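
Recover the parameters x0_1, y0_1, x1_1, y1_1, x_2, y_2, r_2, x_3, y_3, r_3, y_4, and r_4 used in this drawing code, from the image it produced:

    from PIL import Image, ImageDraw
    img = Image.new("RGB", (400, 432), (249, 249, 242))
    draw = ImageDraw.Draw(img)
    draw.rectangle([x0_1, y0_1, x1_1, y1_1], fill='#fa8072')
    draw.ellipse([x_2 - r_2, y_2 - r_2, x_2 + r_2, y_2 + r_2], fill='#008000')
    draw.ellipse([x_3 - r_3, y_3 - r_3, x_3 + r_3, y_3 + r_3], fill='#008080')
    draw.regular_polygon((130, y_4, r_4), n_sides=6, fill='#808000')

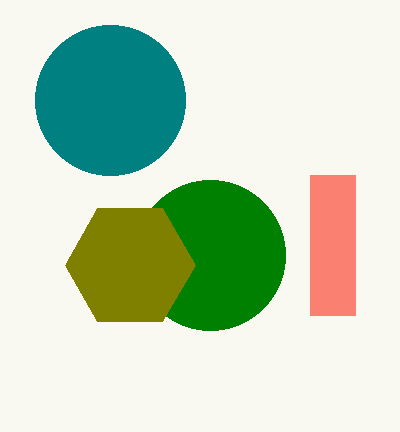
x0_1 = 310
y0_1 = 175
x1_1 = 355
y1_1 = 315
x_2 = 210
y_2 = 255
r_2 = 75
x_3 = 110
y_3 = 100
r_3 = 75
y_4 = 265
r_4 = 65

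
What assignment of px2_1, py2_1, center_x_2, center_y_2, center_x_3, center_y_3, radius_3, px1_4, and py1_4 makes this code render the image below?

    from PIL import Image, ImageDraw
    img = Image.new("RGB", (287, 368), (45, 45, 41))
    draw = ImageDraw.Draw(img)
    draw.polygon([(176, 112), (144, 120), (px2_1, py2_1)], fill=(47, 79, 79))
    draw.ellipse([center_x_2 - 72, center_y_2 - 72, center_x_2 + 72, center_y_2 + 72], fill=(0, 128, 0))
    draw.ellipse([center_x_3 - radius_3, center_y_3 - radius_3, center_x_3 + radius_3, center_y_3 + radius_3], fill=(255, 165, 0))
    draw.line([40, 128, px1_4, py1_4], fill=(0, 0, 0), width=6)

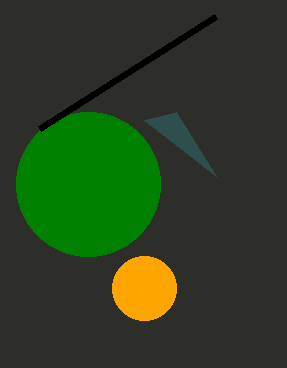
px2_1 = 216, py2_1 = 176, center_x_2 = 88, center_y_2 = 184, center_x_3 = 144, center_y_3 = 288, radius_3 = 32, px1_4 = 216, py1_4 = 16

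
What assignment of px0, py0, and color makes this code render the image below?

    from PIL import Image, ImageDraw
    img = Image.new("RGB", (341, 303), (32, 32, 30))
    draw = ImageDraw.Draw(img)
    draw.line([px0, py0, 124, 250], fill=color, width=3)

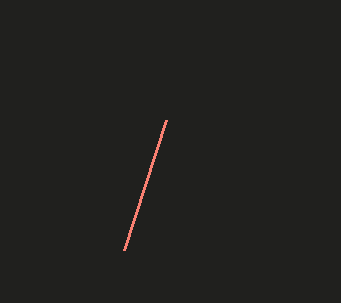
px0 = 166
py0 = 120
color = 'salmon'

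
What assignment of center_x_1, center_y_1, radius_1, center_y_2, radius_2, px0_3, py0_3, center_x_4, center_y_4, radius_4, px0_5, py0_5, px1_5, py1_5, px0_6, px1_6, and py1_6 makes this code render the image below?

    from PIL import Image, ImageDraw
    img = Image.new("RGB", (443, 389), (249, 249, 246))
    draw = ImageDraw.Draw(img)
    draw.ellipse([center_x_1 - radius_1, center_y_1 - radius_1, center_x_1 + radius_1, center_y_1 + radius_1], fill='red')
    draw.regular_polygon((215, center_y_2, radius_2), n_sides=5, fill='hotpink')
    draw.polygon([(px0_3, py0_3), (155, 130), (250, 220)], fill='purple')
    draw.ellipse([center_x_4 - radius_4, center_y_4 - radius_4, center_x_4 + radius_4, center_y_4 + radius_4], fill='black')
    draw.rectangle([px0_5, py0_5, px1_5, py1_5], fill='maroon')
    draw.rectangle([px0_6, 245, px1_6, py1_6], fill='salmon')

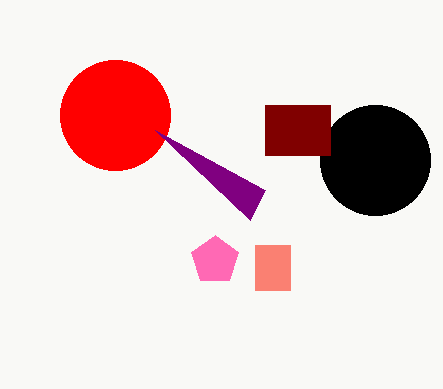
center_x_1 = 115
center_y_1 = 115
radius_1 = 55
center_y_2 = 260
radius_2 = 25
px0_3 = 265
py0_3 = 190
center_x_4 = 375
center_y_4 = 160
radius_4 = 55
px0_5 = 265
py0_5 = 105
px1_5 = 330
py1_5 = 155
px0_6 = 255
px1_6 = 290
py1_6 = 290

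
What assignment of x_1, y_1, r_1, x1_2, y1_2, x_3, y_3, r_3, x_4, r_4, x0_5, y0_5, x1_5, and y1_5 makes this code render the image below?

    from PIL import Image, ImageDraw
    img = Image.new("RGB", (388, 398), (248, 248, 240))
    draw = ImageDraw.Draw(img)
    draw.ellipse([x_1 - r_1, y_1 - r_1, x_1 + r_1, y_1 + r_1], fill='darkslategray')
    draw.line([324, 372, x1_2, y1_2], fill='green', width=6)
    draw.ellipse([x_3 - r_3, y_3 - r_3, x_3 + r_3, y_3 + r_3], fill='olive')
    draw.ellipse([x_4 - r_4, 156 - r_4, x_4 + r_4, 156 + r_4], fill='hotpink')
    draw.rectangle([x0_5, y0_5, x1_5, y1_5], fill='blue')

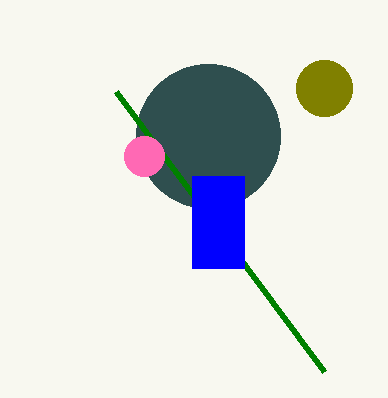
x_1 = 208, y_1 = 136, r_1 = 72, x1_2 = 116, y1_2 = 92, x_3 = 324, y_3 = 88, r_3 = 28, x_4 = 144, r_4 = 20, x0_5 = 192, y0_5 = 176, x1_5 = 244, y1_5 = 268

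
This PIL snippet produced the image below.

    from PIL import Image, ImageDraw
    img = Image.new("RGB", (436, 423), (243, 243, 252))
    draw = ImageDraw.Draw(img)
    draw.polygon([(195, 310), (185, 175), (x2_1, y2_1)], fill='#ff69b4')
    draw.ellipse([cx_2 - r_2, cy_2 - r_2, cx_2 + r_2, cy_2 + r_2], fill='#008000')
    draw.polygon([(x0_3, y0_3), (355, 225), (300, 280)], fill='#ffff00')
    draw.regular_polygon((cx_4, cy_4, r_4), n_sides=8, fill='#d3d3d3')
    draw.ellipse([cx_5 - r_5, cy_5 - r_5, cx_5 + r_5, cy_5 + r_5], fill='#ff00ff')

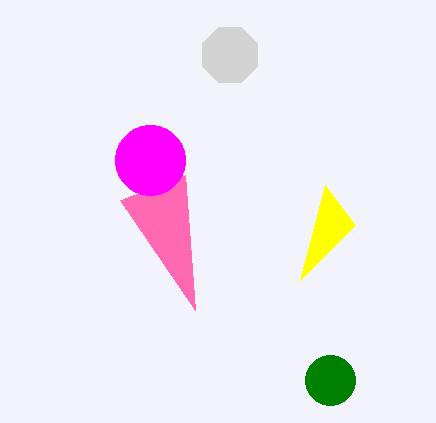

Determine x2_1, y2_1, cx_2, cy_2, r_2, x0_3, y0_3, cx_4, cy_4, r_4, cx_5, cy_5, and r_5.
x2_1 = 120; y2_1 = 200; cx_2 = 330; cy_2 = 380; r_2 = 25; x0_3 = 325; y0_3 = 185; cx_4 = 230; cy_4 = 55; r_4 = 30; cx_5 = 150; cy_5 = 160; r_5 = 35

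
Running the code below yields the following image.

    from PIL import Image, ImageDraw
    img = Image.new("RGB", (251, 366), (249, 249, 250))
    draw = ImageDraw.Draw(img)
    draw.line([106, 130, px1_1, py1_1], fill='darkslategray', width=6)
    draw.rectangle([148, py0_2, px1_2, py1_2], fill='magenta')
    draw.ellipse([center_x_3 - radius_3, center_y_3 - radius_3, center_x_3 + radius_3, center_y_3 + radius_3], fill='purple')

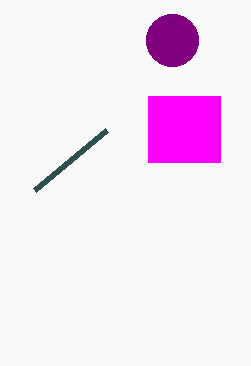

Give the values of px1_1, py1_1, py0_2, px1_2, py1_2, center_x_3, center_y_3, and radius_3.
px1_1 = 34; py1_1 = 190; py0_2 = 96; px1_2 = 220; py1_2 = 162; center_x_3 = 172; center_y_3 = 40; radius_3 = 26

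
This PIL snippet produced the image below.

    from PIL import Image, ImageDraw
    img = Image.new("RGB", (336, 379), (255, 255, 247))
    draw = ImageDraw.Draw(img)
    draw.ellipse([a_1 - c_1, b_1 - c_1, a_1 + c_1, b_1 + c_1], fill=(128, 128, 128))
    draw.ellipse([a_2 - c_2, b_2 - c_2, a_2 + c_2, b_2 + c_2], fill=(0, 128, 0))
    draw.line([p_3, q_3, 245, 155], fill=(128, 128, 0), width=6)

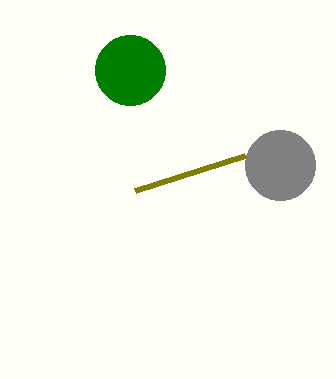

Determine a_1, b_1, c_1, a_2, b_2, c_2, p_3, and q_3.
a_1 = 280, b_1 = 165, c_1 = 35, a_2 = 130, b_2 = 70, c_2 = 35, p_3 = 135, q_3 = 190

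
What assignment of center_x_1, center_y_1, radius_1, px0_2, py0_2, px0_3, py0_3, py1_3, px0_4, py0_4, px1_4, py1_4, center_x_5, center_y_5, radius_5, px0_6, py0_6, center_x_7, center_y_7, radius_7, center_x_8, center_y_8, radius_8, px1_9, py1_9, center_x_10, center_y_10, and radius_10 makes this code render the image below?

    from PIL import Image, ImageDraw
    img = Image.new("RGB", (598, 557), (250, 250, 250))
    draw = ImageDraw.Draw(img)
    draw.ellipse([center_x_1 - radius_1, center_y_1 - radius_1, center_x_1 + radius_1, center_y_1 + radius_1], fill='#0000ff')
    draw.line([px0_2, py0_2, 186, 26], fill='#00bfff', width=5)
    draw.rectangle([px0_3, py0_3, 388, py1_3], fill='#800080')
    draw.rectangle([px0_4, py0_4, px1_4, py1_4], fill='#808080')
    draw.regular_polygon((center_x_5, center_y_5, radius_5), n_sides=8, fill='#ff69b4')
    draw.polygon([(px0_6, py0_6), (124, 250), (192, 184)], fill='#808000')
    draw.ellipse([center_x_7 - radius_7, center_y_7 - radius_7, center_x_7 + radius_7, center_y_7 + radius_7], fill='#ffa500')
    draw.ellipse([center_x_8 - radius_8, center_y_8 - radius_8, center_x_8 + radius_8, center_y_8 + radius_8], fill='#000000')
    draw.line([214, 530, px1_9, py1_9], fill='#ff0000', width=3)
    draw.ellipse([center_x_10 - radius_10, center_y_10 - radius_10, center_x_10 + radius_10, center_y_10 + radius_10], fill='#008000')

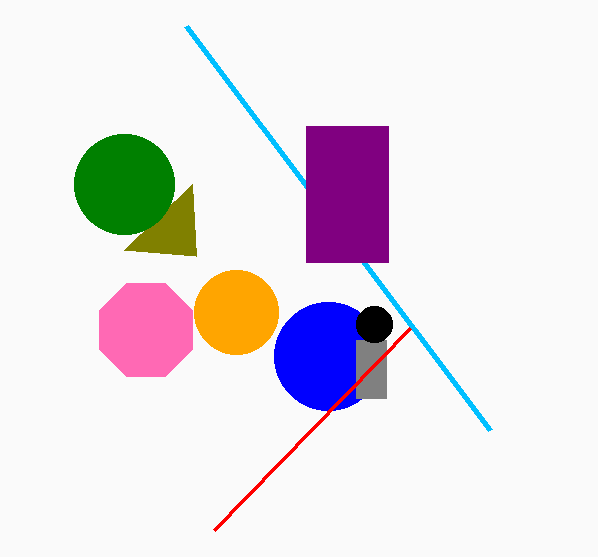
center_x_1 = 328; center_y_1 = 356; radius_1 = 54; px0_2 = 490; py0_2 = 430; px0_3 = 306; py0_3 = 126; py1_3 = 262; px0_4 = 356; py0_4 = 340; px1_4 = 386; py1_4 = 398; center_x_5 = 146; center_y_5 = 330; radius_5 = 50; px0_6 = 196; py0_6 = 256; center_x_7 = 236; center_y_7 = 312; radius_7 = 42; center_x_8 = 374; center_y_8 = 324; radius_8 = 18; px1_9 = 410; py1_9 = 328; center_x_10 = 124; center_y_10 = 184; radius_10 = 50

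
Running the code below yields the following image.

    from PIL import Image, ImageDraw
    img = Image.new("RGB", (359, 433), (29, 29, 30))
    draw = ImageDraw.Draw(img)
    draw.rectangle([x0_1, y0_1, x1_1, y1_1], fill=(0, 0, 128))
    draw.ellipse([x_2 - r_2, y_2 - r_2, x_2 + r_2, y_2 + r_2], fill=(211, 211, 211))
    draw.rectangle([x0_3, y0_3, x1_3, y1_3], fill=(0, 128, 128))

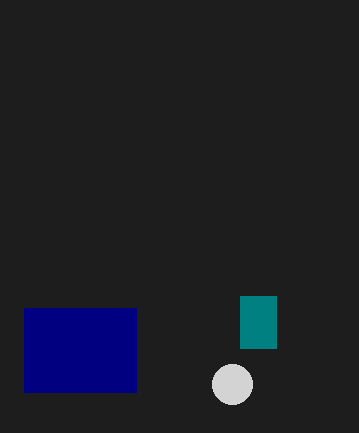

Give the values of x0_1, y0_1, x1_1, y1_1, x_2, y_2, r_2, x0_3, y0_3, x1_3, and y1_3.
x0_1 = 24; y0_1 = 308; x1_1 = 136; y1_1 = 392; x_2 = 232; y_2 = 384; r_2 = 20; x0_3 = 240; y0_3 = 296; x1_3 = 276; y1_3 = 348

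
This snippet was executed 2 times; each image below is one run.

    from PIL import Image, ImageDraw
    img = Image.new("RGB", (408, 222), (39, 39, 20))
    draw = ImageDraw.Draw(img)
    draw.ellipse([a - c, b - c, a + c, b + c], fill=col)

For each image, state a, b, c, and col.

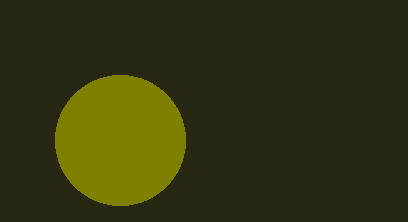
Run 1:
a = 120; b = 140; c = 65; col = 'olive'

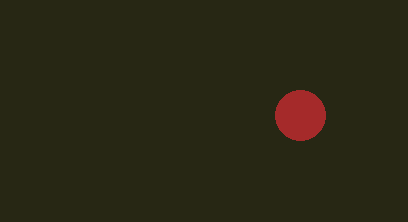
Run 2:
a = 300, b = 115, c = 25, col = 'brown'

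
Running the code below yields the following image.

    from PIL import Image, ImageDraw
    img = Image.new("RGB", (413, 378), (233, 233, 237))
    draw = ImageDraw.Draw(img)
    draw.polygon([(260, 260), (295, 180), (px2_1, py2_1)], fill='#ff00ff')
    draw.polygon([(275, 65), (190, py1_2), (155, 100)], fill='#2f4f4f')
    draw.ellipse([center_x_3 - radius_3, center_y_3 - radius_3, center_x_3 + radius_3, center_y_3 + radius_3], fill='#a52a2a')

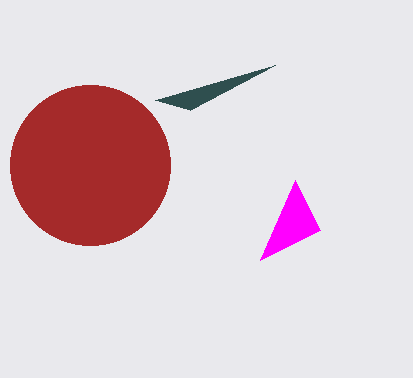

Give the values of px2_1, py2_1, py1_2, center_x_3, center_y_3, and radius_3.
px2_1 = 320; py2_1 = 230; py1_2 = 110; center_x_3 = 90; center_y_3 = 165; radius_3 = 80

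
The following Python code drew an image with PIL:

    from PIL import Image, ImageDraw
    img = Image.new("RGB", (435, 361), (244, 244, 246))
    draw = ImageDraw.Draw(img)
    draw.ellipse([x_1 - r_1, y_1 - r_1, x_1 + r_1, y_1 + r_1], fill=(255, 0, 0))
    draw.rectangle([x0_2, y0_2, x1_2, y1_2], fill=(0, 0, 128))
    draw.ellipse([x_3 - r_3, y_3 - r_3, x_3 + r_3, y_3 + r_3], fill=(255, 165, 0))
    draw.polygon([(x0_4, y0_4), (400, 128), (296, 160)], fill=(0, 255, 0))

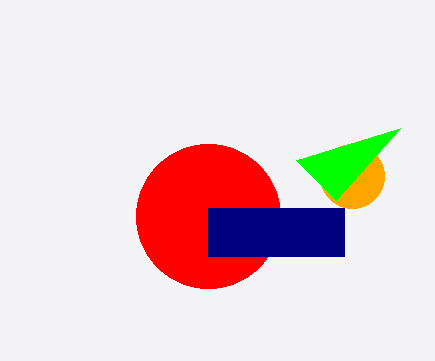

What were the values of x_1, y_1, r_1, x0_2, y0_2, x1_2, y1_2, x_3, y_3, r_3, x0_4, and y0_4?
x_1 = 208
y_1 = 216
r_1 = 72
x0_2 = 208
y0_2 = 208
x1_2 = 344
y1_2 = 256
x_3 = 352
y_3 = 176
r_3 = 32
x0_4 = 336
y0_4 = 200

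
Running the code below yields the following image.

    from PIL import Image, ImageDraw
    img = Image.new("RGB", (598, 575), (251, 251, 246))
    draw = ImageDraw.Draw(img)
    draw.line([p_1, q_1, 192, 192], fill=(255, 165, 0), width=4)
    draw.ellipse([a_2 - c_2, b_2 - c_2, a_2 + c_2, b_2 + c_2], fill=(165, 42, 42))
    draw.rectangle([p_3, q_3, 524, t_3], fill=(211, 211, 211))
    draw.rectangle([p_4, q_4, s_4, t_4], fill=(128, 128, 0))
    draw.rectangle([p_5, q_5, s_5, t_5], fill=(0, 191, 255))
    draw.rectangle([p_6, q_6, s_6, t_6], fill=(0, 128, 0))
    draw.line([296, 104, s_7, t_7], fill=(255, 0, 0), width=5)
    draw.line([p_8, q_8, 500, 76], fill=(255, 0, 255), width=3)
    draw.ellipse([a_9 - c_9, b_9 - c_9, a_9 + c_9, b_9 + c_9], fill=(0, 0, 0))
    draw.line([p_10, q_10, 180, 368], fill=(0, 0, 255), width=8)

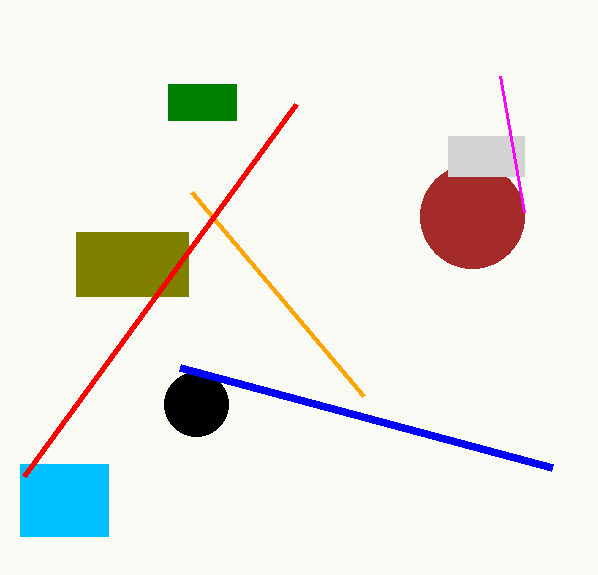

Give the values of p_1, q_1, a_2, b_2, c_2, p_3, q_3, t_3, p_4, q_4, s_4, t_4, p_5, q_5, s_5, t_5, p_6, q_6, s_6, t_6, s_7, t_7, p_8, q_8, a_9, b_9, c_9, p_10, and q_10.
p_1 = 364, q_1 = 396, a_2 = 472, b_2 = 216, c_2 = 52, p_3 = 448, q_3 = 136, t_3 = 176, p_4 = 76, q_4 = 232, s_4 = 188, t_4 = 296, p_5 = 20, q_5 = 464, s_5 = 108, t_5 = 536, p_6 = 168, q_6 = 84, s_6 = 236, t_6 = 120, s_7 = 24, t_7 = 476, p_8 = 524, q_8 = 212, a_9 = 196, b_9 = 404, c_9 = 32, p_10 = 552, q_10 = 468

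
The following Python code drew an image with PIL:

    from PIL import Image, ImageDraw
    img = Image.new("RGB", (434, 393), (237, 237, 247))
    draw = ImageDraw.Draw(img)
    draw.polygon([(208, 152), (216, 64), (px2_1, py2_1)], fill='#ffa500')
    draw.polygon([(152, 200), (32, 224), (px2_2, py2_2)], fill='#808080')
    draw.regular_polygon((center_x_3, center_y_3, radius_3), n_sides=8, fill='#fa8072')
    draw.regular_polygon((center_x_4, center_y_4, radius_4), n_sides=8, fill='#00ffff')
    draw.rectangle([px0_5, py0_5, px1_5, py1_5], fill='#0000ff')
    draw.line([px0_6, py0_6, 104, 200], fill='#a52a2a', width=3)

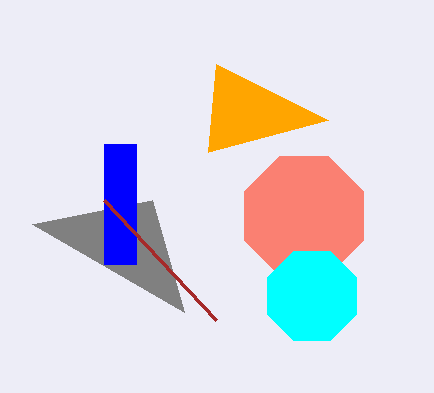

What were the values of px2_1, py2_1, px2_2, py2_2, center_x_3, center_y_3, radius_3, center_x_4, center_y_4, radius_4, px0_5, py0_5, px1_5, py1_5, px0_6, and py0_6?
px2_1 = 328, py2_1 = 120, px2_2 = 184, py2_2 = 312, center_x_3 = 304, center_y_3 = 216, radius_3 = 64, center_x_4 = 312, center_y_4 = 296, radius_4 = 48, px0_5 = 104, py0_5 = 144, px1_5 = 136, py1_5 = 264, px0_6 = 216, py0_6 = 320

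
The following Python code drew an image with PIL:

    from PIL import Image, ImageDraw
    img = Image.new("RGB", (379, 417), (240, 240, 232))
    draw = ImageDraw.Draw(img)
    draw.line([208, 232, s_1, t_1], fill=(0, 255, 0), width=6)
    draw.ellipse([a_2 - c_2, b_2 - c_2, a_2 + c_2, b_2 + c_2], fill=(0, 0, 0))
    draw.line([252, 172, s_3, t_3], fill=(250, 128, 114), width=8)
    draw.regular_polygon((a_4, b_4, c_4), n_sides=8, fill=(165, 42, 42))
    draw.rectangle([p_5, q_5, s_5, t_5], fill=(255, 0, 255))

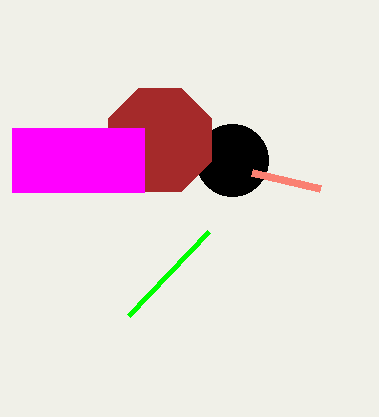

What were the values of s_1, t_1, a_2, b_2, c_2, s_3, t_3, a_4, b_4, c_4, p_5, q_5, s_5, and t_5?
s_1 = 128
t_1 = 316
a_2 = 232
b_2 = 160
c_2 = 36
s_3 = 320
t_3 = 188
a_4 = 160
b_4 = 140
c_4 = 56
p_5 = 12
q_5 = 128
s_5 = 144
t_5 = 192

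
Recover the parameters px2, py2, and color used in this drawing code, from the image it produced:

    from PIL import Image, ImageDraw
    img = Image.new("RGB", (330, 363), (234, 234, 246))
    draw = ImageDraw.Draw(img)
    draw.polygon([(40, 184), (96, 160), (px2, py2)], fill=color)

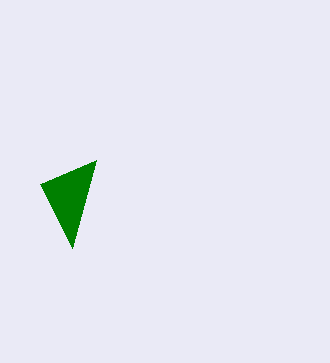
px2 = 72, py2 = 248, color = 'green'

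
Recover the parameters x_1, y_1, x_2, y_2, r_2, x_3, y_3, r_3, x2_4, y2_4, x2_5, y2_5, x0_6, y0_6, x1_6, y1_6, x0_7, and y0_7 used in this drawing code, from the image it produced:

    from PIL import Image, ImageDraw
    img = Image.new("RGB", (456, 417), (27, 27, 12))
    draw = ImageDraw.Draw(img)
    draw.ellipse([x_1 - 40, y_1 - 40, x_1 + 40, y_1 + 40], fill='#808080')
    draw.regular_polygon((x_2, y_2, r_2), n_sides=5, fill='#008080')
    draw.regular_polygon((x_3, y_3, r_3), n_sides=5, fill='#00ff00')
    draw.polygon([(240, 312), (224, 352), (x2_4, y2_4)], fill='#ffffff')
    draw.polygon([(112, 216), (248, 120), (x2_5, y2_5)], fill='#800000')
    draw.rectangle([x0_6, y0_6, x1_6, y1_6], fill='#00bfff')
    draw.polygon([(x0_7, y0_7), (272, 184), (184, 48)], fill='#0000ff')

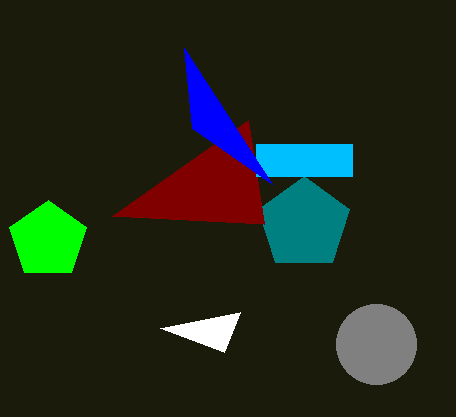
x_1 = 376
y_1 = 344
x_2 = 304
y_2 = 224
r_2 = 48
x_3 = 48
y_3 = 240
r_3 = 40
x2_4 = 160
y2_4 = 328
x2_5 = 264
y2_5 = 224
x0_6 = 256
y0_6 = 144
x1_6 = 352
y1_6 = 176
x0_7 = 192
y0_7 = 128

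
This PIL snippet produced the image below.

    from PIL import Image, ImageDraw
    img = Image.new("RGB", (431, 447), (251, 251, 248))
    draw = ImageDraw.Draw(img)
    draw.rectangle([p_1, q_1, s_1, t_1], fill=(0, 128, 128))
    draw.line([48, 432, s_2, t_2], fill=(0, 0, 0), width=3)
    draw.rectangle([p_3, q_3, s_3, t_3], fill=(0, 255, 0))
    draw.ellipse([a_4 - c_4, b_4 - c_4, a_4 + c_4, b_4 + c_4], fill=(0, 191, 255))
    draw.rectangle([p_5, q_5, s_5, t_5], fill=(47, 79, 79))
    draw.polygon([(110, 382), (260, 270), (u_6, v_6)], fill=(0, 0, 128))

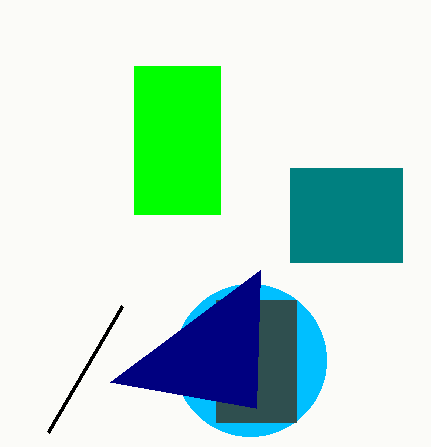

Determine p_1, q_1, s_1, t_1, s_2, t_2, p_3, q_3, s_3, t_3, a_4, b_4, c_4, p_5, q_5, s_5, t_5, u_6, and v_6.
p_1 = 290; q_1 = 168; s_1 = 402; t_1 = 262; s_2 = 122; t_2 = 306; p_3 = 134; q_3 = 66; s_3 = 220; t_3 = 214; a_4 = 250; b_4 = 360; c_4 = 76; p_5 = 216; q_5 = 300; s_5 = 296; t_5 = 422; u_6 = 256; v_6 = 408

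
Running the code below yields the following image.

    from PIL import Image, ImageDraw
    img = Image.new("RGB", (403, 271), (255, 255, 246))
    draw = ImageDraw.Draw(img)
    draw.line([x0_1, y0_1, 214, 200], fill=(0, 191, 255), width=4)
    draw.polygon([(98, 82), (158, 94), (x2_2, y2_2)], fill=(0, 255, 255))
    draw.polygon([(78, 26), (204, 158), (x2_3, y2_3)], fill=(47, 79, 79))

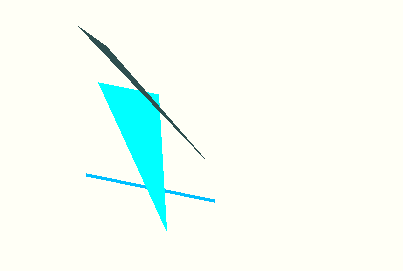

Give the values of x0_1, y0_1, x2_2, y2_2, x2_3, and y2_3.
x0_1 = 86, y0_1 = 174, x2_2 = 166, y2_2 = 230, x2_3 = 106, y2_3 = 46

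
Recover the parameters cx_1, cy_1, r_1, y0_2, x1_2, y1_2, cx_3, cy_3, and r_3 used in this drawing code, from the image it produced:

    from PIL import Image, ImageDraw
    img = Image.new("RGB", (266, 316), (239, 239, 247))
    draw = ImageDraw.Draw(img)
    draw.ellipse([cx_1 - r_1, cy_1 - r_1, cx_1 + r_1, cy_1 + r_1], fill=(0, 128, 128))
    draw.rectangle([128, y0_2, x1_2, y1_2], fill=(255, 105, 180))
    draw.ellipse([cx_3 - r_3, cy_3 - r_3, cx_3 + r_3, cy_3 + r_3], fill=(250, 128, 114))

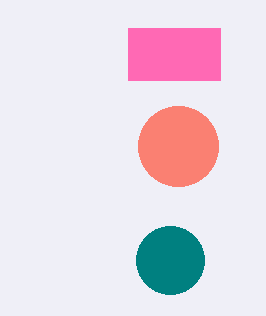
cx_1 = 170
cy_1 = 260
r_1 = 34
y0_2 = 28
x1_2 = 220
y1_2 = 80
cx_3 = 178
cy_3 = 146
r_3 = 40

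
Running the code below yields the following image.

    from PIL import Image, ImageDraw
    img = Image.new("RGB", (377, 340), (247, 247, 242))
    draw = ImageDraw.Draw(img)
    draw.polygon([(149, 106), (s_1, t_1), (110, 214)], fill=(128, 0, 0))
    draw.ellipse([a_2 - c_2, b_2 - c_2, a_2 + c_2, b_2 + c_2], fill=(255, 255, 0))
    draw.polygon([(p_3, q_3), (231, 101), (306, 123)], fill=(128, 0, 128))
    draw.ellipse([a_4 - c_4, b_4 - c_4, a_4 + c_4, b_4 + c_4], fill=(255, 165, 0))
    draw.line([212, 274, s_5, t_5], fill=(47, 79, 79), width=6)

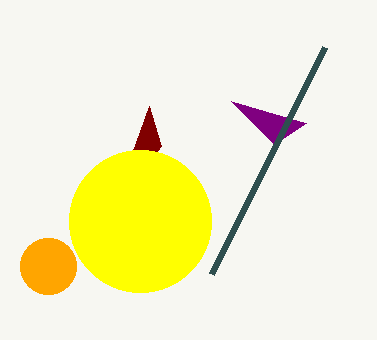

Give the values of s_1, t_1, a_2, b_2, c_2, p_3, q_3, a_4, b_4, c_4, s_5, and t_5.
s_1 = 161, t_1 = 146, a_2 = 140, b_2 = 221, c_2 = 71, p_3 = 274, q_3 = 144, a_4 = 48, b_4 = 266, c_4 = 28, s_5 = 325, t_5 = 47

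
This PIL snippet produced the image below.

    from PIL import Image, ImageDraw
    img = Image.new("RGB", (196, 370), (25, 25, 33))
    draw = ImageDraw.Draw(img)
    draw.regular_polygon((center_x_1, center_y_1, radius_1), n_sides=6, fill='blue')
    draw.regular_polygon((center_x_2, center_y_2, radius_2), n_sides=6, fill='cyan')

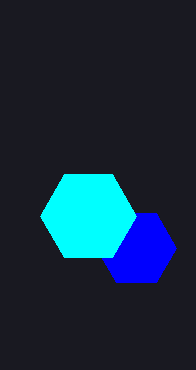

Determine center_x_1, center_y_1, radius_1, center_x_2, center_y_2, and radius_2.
center_x_1 = 136; center_y_1 = 248; radius_1 = 40; center_x_2 = 88; center_y_2 = 216; radius_2 = 48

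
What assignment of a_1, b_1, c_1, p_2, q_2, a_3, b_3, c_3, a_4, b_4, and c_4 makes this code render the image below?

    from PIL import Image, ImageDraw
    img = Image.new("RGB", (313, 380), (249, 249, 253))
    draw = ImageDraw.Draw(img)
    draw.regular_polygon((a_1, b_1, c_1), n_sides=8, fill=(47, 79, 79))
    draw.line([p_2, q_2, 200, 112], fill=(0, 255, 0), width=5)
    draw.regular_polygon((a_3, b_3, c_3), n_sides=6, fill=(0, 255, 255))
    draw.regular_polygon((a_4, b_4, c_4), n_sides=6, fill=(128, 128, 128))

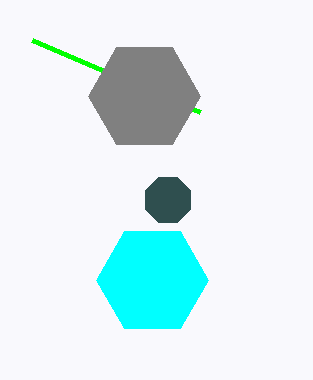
a_1 = 168, b_1 = 200, c_1 = 24, p_2 = 32, q_2 = 40, a_3 = 152, b_3 = 280, c_3 = 56, a_4 = 144, b_4 = 96, c_4 = 56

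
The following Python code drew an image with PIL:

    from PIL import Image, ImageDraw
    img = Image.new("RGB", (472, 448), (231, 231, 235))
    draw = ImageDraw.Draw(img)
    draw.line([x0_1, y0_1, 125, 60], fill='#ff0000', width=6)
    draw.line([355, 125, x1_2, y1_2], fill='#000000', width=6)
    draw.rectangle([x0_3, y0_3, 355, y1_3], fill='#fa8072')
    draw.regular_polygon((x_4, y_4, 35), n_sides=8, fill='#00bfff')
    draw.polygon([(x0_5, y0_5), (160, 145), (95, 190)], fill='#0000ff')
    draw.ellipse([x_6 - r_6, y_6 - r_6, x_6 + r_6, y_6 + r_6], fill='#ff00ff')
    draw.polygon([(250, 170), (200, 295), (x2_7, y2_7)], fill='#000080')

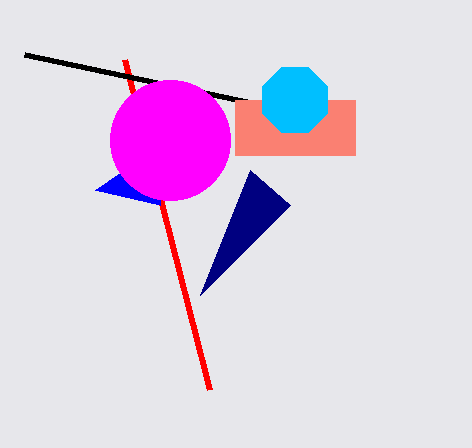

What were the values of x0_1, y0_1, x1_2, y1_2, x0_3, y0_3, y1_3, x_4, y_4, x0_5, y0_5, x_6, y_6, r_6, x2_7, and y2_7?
x0_1 = 210
y0_1 = 390
x1_2 = 25
y1_2 = 55
x0_3 = 235
y0_3 = 100
y1_3 = 155
x_4 = 295
y_4 = 100
x0_5 = 160
y0_5 = 205
x_6 = 170
y_6 = 140
r_6 = 60
x2_7 = 290
y2_7 = 205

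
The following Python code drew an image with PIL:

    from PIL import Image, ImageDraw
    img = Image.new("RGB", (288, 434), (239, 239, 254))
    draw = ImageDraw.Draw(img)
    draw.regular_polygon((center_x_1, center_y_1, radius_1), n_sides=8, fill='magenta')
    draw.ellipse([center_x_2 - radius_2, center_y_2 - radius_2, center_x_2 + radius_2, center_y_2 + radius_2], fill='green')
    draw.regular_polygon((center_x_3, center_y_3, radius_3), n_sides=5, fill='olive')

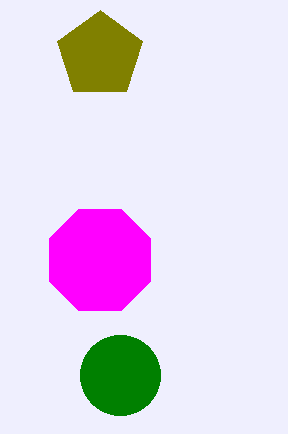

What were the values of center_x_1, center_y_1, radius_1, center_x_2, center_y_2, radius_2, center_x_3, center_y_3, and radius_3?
center_x_1 = 100, center_y_1 = 260, radius_1 = 55, center_x_2 = 120, center_y_2 = 375, radius_2 = 40, center_x_3 = 100, center_y_3 = 55, radius_3 = 45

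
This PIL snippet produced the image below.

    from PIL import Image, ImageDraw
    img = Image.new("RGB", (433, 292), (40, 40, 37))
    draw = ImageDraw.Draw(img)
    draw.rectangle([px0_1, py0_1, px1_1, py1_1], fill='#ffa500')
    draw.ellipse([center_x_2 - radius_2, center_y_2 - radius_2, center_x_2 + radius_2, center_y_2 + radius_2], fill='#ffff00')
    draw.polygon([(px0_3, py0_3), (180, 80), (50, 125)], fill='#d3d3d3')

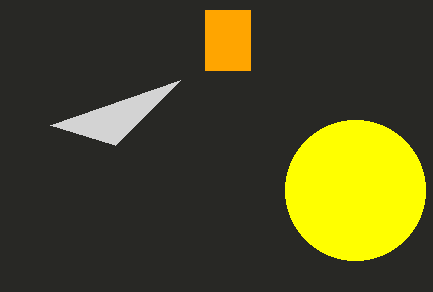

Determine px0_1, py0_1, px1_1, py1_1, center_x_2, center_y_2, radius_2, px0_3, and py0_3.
px0_1 = 205, py0_1 = 10, px1_1 = 250, py1_1 = 70, center_x_2 = 355, center_y_2 = 190, radius_2 = 70, px0_3 = 115, py0_3 = 145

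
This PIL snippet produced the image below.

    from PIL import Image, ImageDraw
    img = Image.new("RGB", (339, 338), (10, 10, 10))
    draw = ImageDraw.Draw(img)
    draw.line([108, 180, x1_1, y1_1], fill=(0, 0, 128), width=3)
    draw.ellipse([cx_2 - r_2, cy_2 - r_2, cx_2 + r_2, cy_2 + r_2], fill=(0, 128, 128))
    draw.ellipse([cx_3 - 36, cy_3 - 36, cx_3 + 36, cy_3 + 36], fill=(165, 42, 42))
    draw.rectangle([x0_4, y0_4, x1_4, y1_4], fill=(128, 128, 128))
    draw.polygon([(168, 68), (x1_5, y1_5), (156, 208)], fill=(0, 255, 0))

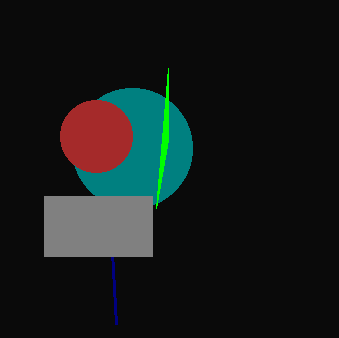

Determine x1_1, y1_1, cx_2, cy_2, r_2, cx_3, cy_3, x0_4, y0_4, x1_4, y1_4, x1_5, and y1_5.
x1_1 = 116
y1_1 = 324
cx_2 = 132
cy_2 = 148
r_2 = 60
cx_3 = 96
cy_3 = 136
x0_4 = 44
y0_4 = 196
x1_4 = 152
y1_4 = 256
x1_5 = 168
y1_5 = 140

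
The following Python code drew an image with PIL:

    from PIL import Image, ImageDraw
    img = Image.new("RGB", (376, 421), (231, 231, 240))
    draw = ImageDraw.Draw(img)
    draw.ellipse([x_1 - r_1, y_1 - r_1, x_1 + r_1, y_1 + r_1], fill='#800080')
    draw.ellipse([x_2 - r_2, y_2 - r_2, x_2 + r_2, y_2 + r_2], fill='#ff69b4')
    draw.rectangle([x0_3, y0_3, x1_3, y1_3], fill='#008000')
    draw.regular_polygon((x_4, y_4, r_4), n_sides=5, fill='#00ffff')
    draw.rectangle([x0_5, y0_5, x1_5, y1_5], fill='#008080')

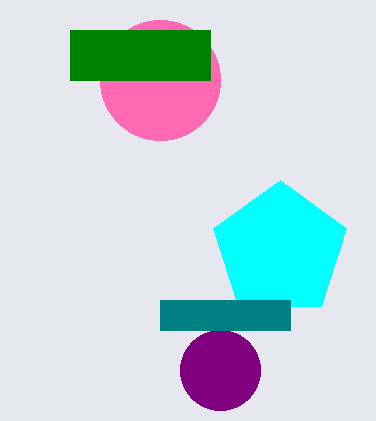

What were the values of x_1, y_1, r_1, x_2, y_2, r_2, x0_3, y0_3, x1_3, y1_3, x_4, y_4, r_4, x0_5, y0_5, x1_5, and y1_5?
x_1 = 220; y_1 = 370; r_1 = 40; x_2 = 160; y_2 = 80; r_2 = 60; x0_3 = 70; y0_3 = 30; x1_3 = 210; y1_3 = 80; x_4 = 280; y_4 = 250; r_4 = 70; x0_5 = 160; y0_5 = 300; x1_5 = 290; y1_5 = 330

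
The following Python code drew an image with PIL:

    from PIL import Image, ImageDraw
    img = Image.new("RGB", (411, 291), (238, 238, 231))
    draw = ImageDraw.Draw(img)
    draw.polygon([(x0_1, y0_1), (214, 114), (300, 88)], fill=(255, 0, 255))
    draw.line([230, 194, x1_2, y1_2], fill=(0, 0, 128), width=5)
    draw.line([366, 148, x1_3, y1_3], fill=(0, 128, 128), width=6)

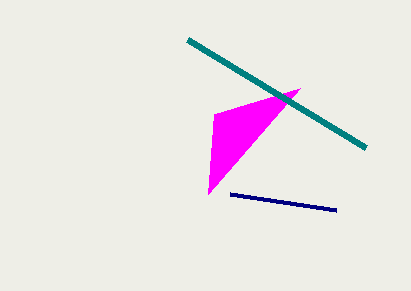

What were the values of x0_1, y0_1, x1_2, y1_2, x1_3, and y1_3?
x0_1 = 208, y0_1 = 194, x1_2 = 336, y1_2 = 210, x1_3 = 188, y1_3 = 40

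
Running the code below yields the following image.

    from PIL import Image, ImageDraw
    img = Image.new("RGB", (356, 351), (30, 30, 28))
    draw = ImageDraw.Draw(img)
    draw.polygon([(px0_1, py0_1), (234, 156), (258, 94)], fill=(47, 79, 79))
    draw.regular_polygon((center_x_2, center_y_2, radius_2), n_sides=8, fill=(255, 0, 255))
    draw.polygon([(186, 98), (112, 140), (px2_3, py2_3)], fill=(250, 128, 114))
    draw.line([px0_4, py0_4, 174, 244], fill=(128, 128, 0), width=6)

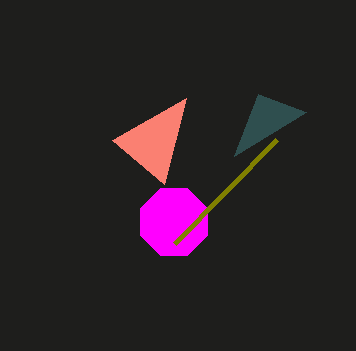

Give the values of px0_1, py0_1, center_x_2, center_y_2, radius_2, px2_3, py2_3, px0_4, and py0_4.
px0_1 = 306, py0_1 = 112, center_x_2 = 174, center_y_2 = 222, radius_2 = 36, px2_3 = 164, py2_3 = 184, px0_4 = 276, py0_4 = 140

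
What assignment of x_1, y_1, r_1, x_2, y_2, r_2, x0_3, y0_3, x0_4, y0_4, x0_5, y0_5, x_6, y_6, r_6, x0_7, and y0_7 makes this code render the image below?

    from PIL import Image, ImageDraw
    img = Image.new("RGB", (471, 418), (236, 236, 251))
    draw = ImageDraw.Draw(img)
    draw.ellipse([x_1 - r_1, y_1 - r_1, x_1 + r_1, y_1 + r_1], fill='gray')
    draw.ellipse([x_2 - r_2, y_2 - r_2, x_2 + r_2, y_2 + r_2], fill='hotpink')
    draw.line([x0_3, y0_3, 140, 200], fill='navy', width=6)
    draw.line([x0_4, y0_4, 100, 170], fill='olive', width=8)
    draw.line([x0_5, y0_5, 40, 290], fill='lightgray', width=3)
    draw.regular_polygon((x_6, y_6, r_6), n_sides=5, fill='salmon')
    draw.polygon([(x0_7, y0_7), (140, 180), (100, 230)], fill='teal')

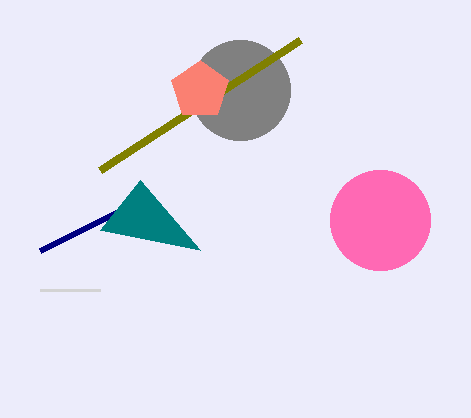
x_1 = 240, y_1 = 90, r_1 = 50, x_2 = 380, y_2 = 220, r_2 = 50, x0_3 = 40, y0_3 = 250, x0_4 = 300, y0_4 = 40, x0_5 = 100, y0_5 = 290, x_6 = 200, y_6 = 90, r_6 = 30, x0_7 = 200, y0_7 = 250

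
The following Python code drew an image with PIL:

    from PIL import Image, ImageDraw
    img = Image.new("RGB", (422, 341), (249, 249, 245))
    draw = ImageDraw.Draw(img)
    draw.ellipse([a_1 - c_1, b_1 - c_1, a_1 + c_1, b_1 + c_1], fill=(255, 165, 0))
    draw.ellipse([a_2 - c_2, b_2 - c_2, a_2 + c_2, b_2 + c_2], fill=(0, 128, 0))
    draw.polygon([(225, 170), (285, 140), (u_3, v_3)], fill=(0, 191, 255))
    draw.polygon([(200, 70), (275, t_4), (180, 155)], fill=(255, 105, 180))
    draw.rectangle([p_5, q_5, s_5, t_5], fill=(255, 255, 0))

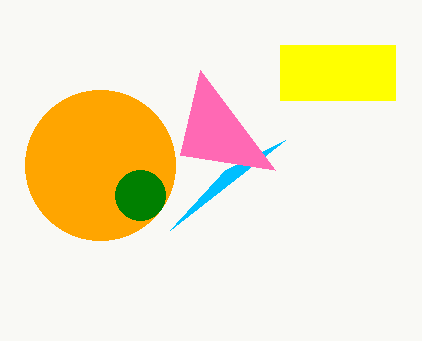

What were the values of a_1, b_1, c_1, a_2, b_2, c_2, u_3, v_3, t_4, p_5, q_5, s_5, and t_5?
a_1 = 100
b_1 = 165
c_1 = 75
a_2 = 140
b_2 = 195
c_2 = 25
u_3 = 170
v_3 = 230
t_4 = 170
p_5 = 280
q_5 = 45
s_5 = 395
t_5 = 100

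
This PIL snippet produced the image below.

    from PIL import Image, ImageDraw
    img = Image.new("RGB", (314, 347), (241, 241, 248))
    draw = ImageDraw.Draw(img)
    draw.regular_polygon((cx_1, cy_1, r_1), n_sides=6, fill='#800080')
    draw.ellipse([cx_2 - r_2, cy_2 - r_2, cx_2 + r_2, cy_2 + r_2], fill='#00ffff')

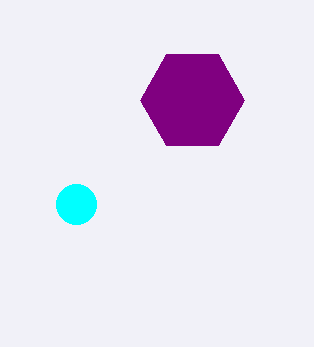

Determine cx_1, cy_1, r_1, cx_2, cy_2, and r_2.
cx_1 = 192
cy_1 = 100
r_1 = 52
cx_2 = 76
cy_2 = 204
r_2 = 20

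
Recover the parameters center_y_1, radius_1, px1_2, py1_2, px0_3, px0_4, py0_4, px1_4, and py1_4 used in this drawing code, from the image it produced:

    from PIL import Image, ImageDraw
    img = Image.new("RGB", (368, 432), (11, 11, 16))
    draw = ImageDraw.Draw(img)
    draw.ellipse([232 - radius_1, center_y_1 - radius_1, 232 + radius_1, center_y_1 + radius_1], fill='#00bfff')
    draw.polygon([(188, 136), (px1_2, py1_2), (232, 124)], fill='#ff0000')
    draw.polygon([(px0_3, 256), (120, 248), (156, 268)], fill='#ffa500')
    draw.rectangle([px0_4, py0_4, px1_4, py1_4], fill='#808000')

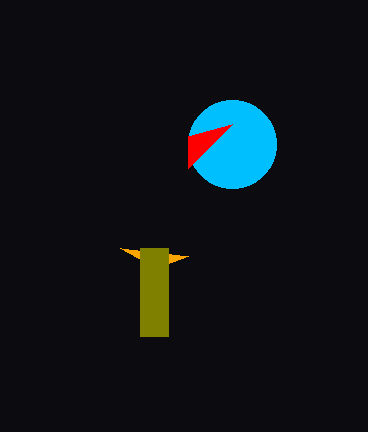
center_y_1 = 144, radius_1 = 44, px1_2 = 188, py1_2 = 168, px0_3 = 188, px0_4 = 140, py0_4 = 248, px1_4 = 168, py1_4 = 336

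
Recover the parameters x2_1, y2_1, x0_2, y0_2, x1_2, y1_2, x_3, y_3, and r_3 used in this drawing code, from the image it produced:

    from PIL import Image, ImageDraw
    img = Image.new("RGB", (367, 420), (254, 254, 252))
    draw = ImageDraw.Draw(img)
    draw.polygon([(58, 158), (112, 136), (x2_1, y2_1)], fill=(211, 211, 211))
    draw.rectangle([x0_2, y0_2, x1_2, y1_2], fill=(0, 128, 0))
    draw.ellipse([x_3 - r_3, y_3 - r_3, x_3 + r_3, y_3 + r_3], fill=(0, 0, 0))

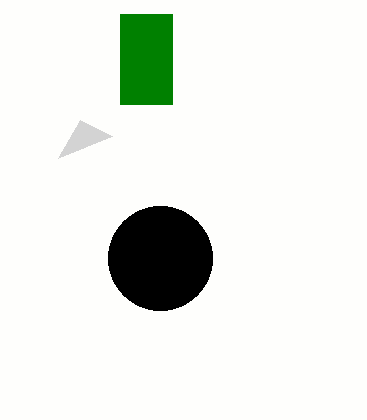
x2_1 = 80; y2_1 = 120; x0_2 = 120; y0_2 = 14; x1_2 = 172; y1_2 = 104; x_3 = 160; y_3 = 258; r_3 = 52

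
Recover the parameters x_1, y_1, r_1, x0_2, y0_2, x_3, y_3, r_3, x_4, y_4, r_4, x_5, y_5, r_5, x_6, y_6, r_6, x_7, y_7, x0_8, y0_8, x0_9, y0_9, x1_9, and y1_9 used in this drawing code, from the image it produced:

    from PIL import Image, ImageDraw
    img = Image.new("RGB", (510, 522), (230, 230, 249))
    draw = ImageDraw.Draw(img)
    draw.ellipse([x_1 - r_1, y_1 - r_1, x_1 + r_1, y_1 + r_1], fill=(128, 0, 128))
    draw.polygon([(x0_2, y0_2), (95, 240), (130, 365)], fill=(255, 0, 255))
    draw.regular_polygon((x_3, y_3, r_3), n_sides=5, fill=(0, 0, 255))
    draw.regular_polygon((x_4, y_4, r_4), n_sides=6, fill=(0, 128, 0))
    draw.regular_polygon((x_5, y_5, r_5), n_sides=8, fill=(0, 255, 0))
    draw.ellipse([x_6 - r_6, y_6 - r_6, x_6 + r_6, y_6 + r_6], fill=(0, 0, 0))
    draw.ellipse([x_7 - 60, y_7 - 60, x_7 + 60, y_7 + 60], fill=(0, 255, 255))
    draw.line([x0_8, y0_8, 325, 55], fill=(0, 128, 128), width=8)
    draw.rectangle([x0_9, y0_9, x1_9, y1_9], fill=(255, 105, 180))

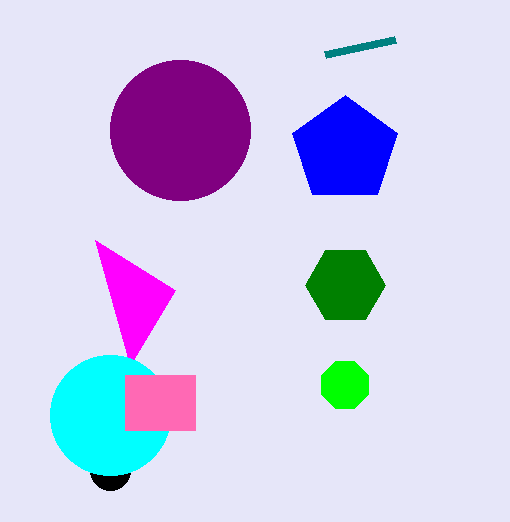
x_1 = 180
y_1 = 130
r_1 = 70
x0_2 = 175
y0_2 = 290
x_3 = 345
y_3 = 150
r_3 = 55
x_4 = 345
y_4 = 285
r_4 = 40
x_5 = 345
y_5 = 385
r_5 = 25
x_6 = 110
y_6 = 470
r_6 = 20
x_7 = 110
y_7 = 415
x0_8 = 395
y0_8 = 40
x0_9 = 125
y0_9 = 375
x1_9 = 195
y1_9 = 430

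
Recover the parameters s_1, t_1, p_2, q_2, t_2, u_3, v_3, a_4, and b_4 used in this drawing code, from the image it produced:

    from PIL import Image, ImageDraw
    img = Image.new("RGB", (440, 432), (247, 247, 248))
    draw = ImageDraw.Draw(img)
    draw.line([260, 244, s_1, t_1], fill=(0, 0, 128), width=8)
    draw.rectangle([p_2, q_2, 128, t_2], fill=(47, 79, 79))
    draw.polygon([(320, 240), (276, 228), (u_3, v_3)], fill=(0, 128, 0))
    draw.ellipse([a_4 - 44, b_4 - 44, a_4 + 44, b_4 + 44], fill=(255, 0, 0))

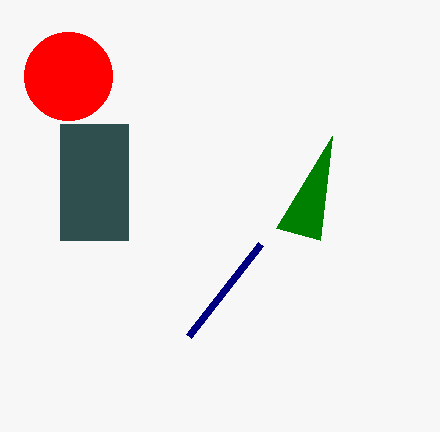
s_1 = 188
t_1 = 336
p_2 = 60
q_2 = 124
t_2 = 240
u_3 = 332
v_3 = 136
a_4 = 68
b_4 = 76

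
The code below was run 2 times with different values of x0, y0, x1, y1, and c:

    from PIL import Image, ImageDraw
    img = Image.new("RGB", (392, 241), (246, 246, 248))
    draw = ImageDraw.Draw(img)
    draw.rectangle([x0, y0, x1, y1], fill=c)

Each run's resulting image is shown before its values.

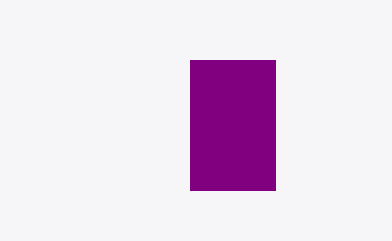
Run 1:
x0 = 190
y0 = 60
x1 = 275
y1 = 190
c = 'purple'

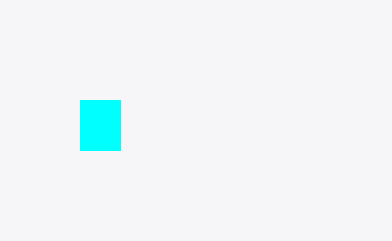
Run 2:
x0 = 80
y0 = 100
x1 = 120
y1 = 150
c = 'cyan'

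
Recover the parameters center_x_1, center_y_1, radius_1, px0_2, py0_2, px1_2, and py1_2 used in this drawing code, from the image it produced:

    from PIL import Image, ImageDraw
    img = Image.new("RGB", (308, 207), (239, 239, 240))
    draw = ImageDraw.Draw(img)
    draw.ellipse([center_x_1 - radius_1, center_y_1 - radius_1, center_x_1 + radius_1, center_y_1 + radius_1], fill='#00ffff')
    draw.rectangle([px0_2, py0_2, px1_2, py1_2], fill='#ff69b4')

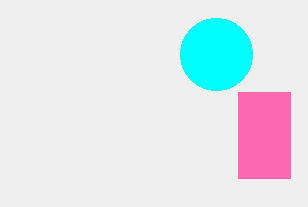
center_x_1 = 216, center_y_1 = 54, radius_1 = 36, px0_2 = 238, py0_2 = 92, px1_2 = 290, py1_2 = 178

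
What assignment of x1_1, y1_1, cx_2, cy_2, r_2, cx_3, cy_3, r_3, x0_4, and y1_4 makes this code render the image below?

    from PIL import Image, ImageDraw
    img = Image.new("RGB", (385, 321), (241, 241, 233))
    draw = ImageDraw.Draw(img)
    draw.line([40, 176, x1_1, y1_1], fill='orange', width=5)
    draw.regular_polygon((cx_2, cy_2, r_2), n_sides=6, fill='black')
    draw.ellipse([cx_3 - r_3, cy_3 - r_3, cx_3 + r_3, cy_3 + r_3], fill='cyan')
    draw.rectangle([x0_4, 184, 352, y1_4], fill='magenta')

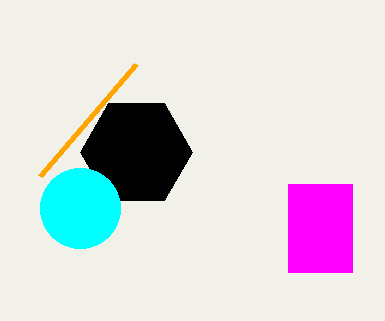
x1_1 = 136
y1_1 = 64
cx_2 = 136
cy_2 = 152
r_2 = 56
cx_3 = 80
cy_3 = 208
r_3 = 40
x0_4 = 288
y1_4 = 272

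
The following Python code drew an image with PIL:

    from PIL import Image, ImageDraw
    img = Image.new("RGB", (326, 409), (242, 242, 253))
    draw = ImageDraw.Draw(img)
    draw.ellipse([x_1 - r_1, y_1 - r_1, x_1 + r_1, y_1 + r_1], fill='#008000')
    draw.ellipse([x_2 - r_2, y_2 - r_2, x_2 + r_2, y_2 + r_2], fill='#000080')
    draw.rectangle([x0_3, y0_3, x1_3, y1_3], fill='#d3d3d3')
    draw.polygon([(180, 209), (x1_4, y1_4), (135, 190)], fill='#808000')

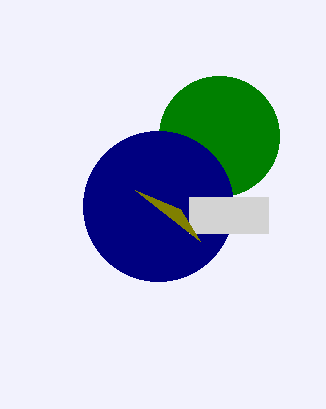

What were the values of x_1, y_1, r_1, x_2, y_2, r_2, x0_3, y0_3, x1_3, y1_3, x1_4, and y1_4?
x_1 = 219; y_1 = 136; r_1 = 60; x_2 = 158; y_2 = 206; r_2 = 75; x0_3 = 189; y0_3 = 197; x1_3 = 268; y1_3 = 233; x1_4 = 200; y1_4 = 241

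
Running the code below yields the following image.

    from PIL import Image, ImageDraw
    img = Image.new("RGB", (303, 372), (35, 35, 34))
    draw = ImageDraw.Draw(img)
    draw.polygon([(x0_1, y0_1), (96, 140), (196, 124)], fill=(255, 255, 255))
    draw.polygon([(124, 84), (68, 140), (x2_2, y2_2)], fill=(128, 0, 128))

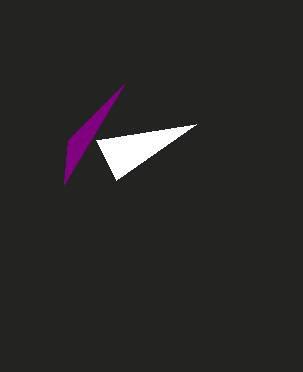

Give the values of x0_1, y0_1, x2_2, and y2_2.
x0_1 = 116, y0_1 = 180, x2_2 = 64, y2_2 = 184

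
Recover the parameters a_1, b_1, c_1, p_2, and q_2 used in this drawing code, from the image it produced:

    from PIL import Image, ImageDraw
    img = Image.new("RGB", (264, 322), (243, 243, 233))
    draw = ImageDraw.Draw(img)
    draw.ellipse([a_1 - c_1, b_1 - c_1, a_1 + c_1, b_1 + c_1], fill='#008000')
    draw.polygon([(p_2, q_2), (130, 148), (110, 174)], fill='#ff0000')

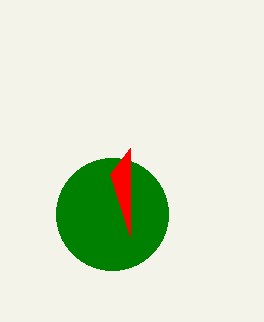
a_1 = 112
b_1 = 214
c_1 = 56
p_2 = 130
q_2 = 236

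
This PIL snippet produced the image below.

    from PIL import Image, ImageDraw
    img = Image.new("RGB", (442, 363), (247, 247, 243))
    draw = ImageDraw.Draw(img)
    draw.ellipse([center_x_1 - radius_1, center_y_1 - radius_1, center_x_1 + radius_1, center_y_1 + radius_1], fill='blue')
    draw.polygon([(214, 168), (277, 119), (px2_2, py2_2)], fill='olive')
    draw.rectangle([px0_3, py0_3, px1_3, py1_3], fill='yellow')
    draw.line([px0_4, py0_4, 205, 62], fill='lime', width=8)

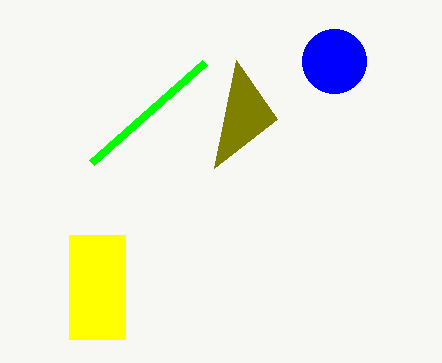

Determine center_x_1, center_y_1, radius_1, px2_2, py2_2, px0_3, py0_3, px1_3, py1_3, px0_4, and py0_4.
center_x_1 = 334
center_y_1 = 61
radius_1 = 32
px2_2 = 236
py2_2 = 60
px0_3 = 69
py0_3 = 235
px1_3 = 125
py1_3 = 339
px0_4 = 92
py0_4 = 162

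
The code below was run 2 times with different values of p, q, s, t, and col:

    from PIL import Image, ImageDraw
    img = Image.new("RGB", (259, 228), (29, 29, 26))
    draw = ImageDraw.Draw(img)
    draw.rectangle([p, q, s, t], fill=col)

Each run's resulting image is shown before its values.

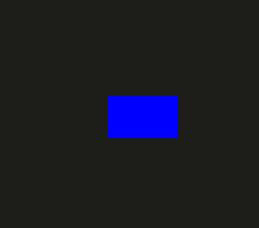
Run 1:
p = 108
q = 96
s = 176
t = 136
col = 'blue'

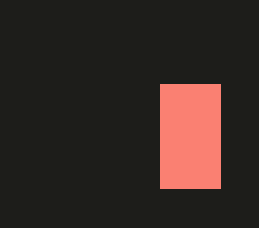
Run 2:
p = 160, q = 84, s = 220, t = 188, col = 'salmon'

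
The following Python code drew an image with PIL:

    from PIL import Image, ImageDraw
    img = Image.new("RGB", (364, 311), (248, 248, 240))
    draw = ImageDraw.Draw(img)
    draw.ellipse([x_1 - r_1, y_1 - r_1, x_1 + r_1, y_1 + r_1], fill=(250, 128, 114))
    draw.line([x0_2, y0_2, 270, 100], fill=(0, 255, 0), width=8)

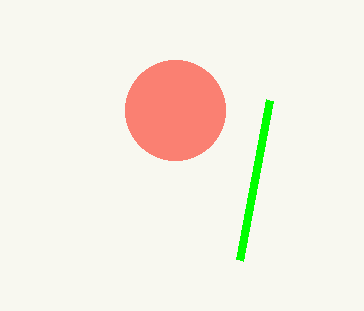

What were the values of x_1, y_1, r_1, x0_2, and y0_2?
x_1 = 175, y_1 = 110, r_1 = 50, x0_2 = 240, y0_2 = 260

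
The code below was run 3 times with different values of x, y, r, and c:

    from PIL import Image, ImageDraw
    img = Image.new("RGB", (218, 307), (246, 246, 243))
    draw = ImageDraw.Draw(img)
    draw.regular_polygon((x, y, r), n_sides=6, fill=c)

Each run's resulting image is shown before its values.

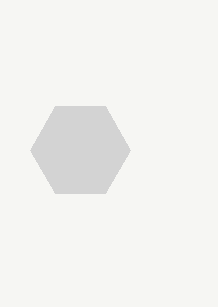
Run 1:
x = 80; y = 150; r = 50; c = 'lightgray'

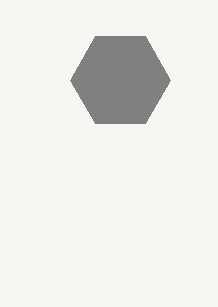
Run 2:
x = 120; y = 80; r = 50; c = 'gray'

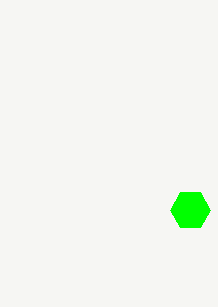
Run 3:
x = 190
y = 210
r = 20
c = 'lime'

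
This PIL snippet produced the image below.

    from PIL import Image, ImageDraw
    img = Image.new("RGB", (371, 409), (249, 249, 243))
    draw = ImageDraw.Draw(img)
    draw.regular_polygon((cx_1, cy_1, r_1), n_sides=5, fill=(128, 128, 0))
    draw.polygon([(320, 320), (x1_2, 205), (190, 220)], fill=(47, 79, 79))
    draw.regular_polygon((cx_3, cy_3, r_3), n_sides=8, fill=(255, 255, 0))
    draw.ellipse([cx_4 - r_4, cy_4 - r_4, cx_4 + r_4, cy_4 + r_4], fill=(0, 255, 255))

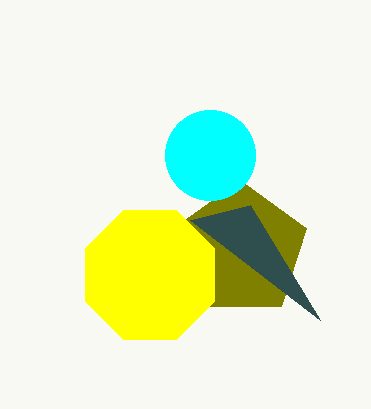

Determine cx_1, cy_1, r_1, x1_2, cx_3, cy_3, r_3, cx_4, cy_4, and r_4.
cx_1 = 240
cy_1 = 250
r_1 = 70
x1_2 = 250
cx_3 = 150
cy_3 = 275
r_3 = 70
cx_4 = 210
cy_4 = 155
r_4 = 45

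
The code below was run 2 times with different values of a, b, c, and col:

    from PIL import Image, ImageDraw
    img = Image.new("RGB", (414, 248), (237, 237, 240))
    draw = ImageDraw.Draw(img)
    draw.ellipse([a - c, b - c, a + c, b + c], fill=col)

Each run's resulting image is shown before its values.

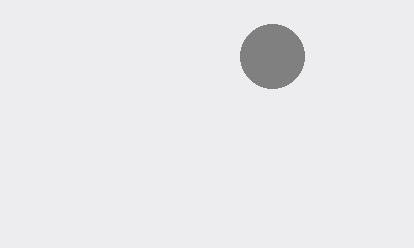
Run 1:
a = 272; b = 56; c = 32; col = 'gray'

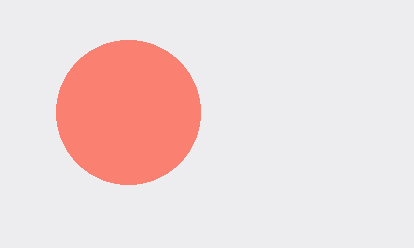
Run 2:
a = 128, b = 112, c = 72, col = 'salmon'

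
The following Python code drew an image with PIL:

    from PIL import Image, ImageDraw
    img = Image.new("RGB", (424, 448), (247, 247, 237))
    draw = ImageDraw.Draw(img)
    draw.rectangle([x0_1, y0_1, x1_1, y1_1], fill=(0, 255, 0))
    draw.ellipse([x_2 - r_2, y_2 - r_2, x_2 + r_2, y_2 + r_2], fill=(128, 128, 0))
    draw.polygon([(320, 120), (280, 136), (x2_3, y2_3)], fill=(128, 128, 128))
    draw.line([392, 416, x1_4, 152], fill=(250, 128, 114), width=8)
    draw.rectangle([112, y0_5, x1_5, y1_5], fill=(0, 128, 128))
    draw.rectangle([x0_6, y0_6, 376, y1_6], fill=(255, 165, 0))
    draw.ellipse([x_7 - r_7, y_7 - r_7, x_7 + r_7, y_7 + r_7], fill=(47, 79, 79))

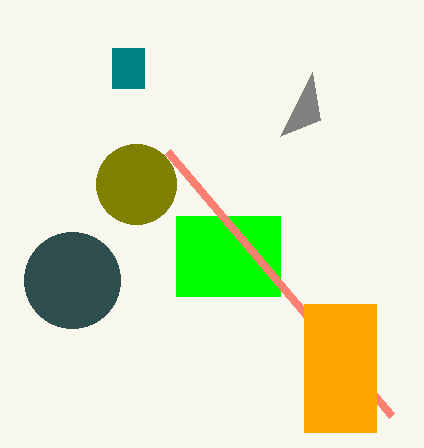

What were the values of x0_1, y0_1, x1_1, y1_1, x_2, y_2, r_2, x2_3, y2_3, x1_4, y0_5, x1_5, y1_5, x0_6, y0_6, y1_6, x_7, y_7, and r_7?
x0_1 = 176
y0_1 = 216
x1_1 = 280
y1_1 = 296
x_2 = 136
y_2 = 184
r_2 = 40
x2_3 = 312
y2_3 = 72
x1_4 = 168
y0_5 = 48
x1_5 = 144
y1_5 = 88
x0_6 = 304
y0_6 = 304
y1_6 = 432
x_7 = 72
y_7 = 280
r_7 = 48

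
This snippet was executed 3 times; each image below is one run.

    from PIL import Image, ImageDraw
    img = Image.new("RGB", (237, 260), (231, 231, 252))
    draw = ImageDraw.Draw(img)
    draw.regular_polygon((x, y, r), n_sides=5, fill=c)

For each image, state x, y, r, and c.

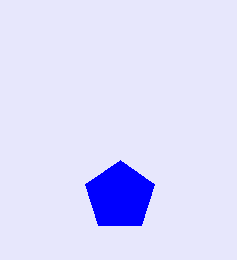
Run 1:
x = 120, y = 196, r = 36, c = 'blue'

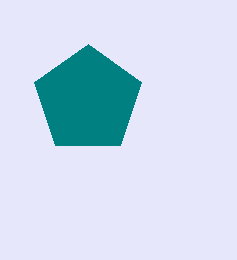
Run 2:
x = 88
y = 100
r = 56
c = 'teal'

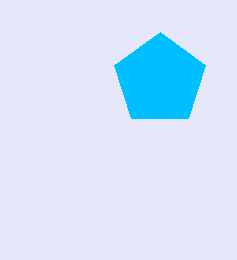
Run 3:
x = 160, y = 80, r = 48, c = 'deepskyblue'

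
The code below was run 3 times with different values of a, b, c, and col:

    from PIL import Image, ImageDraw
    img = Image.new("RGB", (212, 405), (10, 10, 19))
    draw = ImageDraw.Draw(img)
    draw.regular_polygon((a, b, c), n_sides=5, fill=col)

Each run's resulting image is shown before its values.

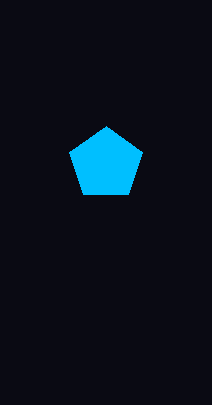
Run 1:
a = 106; b = 164; c = 38; col = 'deepskyblue'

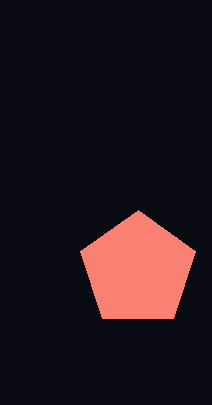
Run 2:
a = 138, b = 270, c = 60, col = 'salmon'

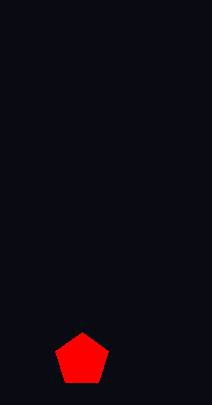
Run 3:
a = 82, b = 360, c = 28, col = 'red'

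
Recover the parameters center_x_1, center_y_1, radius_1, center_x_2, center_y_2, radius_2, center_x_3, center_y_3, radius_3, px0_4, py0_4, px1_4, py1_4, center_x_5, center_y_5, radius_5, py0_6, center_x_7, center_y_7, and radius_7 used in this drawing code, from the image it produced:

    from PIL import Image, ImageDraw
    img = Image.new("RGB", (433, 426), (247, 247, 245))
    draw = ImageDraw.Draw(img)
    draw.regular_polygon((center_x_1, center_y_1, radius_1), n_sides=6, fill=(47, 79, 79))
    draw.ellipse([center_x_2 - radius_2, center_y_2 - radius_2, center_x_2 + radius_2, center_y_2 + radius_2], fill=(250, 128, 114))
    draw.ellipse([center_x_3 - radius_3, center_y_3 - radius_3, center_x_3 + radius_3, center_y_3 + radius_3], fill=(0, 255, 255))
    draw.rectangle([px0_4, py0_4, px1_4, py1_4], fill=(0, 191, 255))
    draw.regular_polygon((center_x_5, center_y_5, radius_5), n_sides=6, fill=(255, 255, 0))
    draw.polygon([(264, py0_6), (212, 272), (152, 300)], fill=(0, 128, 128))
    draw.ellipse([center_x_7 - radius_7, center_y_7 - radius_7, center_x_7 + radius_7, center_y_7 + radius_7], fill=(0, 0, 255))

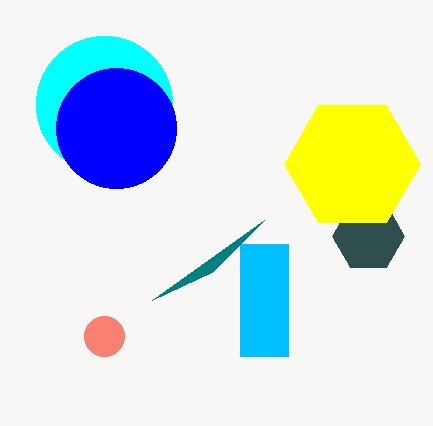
center_x_1 = 368; center_y_1 = 236; radius_1 = 36; center_x_2 = 104; center_y_2 = 336; radius_2 = 20; center_x_3 = 104; center_y_3 = 104; radius_3 = 68; px0_4 = 240; py0_4 = 244; px1_4 = 288; py1_4 = 356; center_x_5 = 352; center_y_5 = 164; radius_5 = 68; py0_6 = 220; center_x_7 = 116; center_y_7 = 128; radius_7 = 60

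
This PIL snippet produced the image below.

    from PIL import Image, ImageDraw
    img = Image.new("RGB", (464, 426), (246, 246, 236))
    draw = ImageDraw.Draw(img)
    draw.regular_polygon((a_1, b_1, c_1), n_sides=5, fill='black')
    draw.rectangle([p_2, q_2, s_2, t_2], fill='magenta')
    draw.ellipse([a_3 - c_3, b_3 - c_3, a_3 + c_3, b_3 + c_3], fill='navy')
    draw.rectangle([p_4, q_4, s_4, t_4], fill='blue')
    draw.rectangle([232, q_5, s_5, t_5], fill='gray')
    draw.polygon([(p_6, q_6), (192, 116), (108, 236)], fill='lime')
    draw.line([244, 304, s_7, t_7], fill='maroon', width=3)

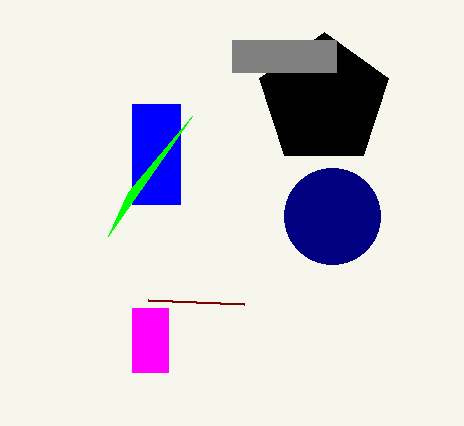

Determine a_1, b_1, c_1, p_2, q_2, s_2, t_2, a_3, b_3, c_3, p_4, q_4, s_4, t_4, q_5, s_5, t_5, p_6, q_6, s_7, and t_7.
a_1 = 324, b_1 = 100, c_1 = 68, p_2 = 132, q_2 = 308, s_2 = 168, t_2 = 372, a_3 = 332, b_3 = 216, c_3 = 48, p_4 = 132, q_4 = 104, s_4 = 180, t_4 = 204, q_5 = 40, s_5 = 336, t_5 = 72, p_6 = 128, q_6 = 192, s_7 = 148, t_7 = 300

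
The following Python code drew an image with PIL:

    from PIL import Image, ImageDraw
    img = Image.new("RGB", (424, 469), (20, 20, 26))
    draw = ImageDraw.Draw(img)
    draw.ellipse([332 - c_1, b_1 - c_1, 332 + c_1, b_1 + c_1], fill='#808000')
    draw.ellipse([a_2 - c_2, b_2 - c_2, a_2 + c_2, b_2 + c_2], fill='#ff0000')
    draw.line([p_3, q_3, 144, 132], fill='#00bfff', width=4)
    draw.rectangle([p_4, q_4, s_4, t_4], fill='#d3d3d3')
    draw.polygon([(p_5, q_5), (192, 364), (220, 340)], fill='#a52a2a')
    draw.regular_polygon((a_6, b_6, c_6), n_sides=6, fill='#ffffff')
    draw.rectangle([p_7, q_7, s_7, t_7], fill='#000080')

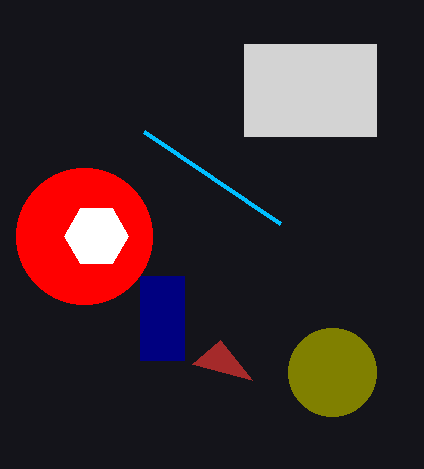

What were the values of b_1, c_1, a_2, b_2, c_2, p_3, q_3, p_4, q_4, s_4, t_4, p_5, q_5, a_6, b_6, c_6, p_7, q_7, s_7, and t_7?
b_1 = 372, c_1 = 44, a_2 = 84, b_2 = 236, c_2 = 68, p_3 = 280, q_3 = 224, p_4 = 244, q_4 = 44, s_4 = 376, t_4 = 136, p_5 = 252, q_5 = 380, a_6 = 96, b_6 = 236, c_6 = 32, p_7 = 140, q_7 = 276, s_7 = 184, t_7 = 360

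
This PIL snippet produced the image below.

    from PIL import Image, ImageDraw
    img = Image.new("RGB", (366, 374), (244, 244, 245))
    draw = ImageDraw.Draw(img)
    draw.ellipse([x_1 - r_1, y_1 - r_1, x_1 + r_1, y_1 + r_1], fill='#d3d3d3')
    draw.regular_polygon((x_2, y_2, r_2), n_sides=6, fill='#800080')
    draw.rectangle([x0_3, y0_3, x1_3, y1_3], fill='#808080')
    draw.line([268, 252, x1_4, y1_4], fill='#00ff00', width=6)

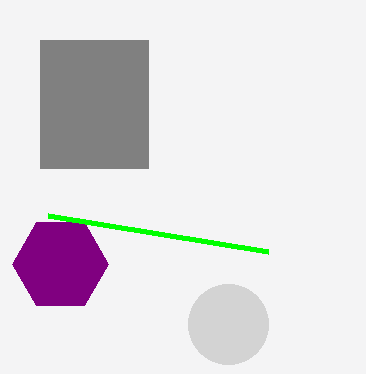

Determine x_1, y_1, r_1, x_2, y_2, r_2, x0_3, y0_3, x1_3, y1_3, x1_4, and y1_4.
x_1 = 228, y_1 = 324, r_1 = 40, x_2 = 60, y_2 = 264, r_2 = 48, x0_3 = 40, y0_3 = 40, x1_3 = 148, y1_3 = 168, x1_4 = 48, y1_4 = 216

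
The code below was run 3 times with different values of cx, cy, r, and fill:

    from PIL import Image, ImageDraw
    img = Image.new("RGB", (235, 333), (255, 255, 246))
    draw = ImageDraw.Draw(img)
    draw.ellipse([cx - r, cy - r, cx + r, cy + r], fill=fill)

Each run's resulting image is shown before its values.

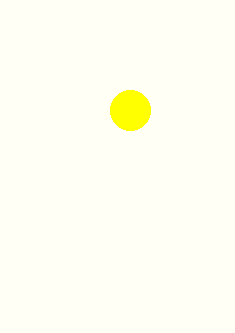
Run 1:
cx = 130
cy = 110
r = 20
fill = 'yellow'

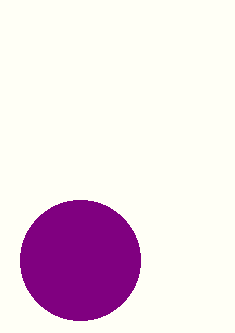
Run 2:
cx = 80; cy = 260; r = 60; fill = 'purple'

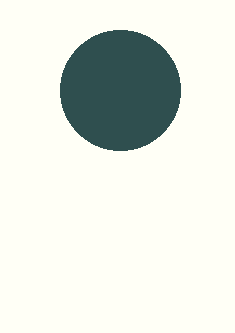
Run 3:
cx = 120; cy = 90; r = 60; fill = 'darkslategray'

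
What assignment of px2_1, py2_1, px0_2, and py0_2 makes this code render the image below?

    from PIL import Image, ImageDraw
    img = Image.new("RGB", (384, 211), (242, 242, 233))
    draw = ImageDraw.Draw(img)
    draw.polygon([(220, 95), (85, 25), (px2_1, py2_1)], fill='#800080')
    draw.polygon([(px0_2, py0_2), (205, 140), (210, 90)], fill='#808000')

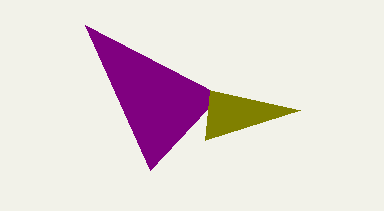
px2_1 = 150; py2_1 = 170; px0_2 = 300; py0_2 = 110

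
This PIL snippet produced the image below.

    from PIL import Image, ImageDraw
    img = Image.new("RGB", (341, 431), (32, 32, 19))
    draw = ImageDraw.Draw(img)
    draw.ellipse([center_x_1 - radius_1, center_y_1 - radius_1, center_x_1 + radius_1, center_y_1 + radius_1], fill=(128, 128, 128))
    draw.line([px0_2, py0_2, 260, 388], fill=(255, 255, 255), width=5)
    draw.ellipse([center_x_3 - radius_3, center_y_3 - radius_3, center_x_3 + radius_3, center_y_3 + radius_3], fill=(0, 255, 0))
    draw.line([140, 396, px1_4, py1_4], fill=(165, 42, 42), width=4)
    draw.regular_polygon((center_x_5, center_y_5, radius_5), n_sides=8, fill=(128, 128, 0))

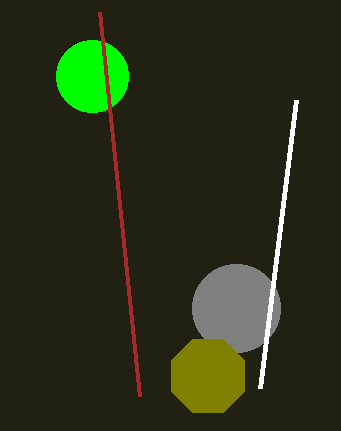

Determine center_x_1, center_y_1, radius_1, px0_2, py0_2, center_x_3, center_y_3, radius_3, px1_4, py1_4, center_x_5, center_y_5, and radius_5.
center_x_1 = 236, center_y_1 = 308, radius_1 = 44, px0_2 = 296, py0_2 = 100, center_x_3 = 92, center_y_3 = 76, radius_3 = 36, px1_4 = 100, py1_4 = 12, center_x_5 = 208, center_y_5 = 376, radius_5 = 40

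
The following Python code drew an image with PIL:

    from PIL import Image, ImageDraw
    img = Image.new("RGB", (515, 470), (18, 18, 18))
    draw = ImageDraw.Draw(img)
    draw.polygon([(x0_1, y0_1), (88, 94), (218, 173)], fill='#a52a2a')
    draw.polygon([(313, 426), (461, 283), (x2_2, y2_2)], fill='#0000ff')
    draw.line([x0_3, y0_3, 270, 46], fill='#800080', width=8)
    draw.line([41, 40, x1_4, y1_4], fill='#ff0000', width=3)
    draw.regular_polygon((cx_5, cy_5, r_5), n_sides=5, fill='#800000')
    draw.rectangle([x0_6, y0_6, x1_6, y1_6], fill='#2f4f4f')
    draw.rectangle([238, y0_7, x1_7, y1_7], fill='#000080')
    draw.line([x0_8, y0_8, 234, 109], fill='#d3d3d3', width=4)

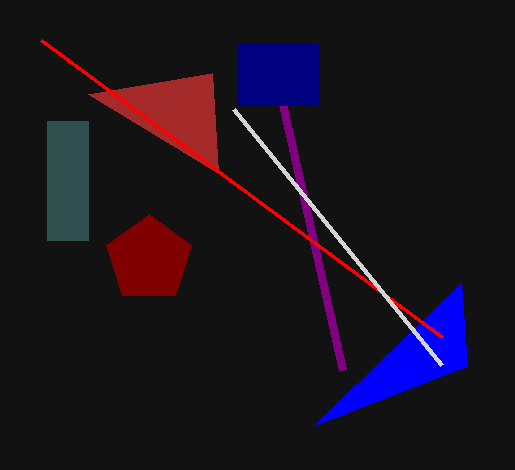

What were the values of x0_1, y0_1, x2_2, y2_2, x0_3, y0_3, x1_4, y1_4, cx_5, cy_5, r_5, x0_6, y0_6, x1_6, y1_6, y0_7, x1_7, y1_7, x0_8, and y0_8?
x0_1 = 212; y0_1 = 73; x2_2 = 467; y2_2 = 366; x0_3 = 343; y0_3 = 370; x1_4 = 442; y1_4 = 337; cx_5 = 149; cy_5 = 259; r_5 = 45; x0_6 = 47; y0_6 = 121; x1_6 = 88; y1_6 = 240; y0_7 = 43; x1_7 = 318; y1_7 = 105; x0_8 = 442; y0_8 = 365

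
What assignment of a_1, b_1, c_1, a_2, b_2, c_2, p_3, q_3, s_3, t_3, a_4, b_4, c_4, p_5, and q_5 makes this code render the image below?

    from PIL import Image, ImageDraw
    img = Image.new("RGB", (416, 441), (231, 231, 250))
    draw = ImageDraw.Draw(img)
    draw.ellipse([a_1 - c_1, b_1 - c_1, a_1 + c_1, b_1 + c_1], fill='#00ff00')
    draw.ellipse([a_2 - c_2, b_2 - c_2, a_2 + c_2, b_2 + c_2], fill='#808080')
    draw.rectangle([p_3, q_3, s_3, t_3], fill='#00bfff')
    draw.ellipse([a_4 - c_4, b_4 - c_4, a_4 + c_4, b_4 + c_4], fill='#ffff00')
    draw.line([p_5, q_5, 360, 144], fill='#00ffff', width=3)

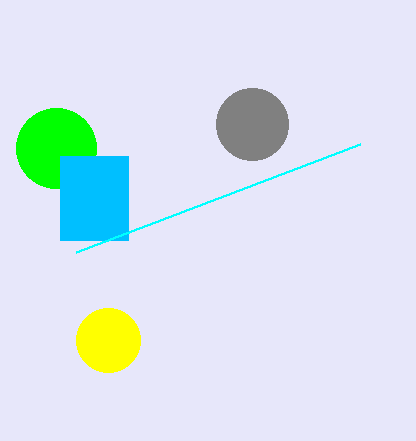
a_1 = 56, b_1 = 148, c_1 = 40, a_2 = 252, b_2 = 124, c_2 = 36, p_3 = 60, q_3 = 156, s_3 = 128, t_3 = 240, a_4 = 108, b_4 = 340, c_4 = 32, p_5 = 76, q_5 = 252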